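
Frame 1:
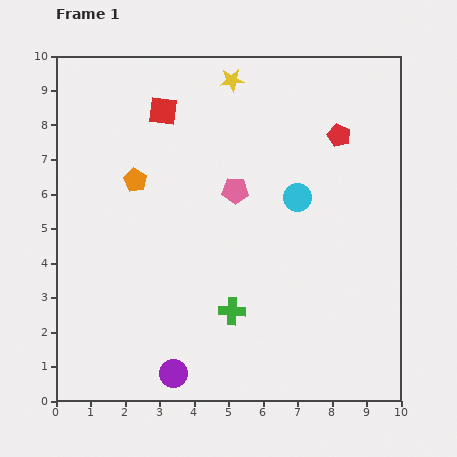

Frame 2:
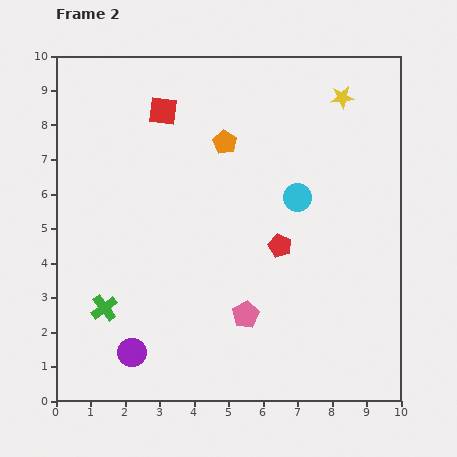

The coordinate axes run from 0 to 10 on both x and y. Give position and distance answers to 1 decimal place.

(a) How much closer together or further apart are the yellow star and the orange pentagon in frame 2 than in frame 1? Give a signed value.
-0.4

Distance in frame 1: 4.0. Distance in frame 2: 3.6.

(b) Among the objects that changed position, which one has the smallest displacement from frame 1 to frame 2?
the purple circle

(moved 1.3)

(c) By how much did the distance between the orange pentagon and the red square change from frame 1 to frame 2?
-0.2

Distance in frame 1: 2.2. Distance in frame 2: 2.0.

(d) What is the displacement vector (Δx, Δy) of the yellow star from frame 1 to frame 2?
(3.2, -0.5)

The yellow star was at (5.1, 9.3) in frame 1 and (8.3, 8.8) in frame 2.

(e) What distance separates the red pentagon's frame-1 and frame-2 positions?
3.6

The red pentagon moved from (8.2, 7.7) to (6.5, 4.5), a distance of √(1.7² + 3.2²) ≈ 3.6.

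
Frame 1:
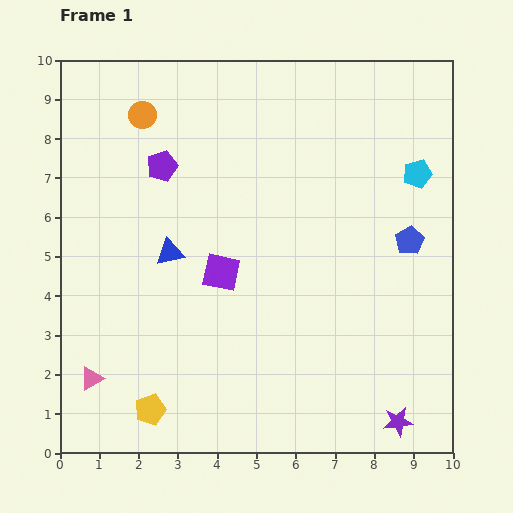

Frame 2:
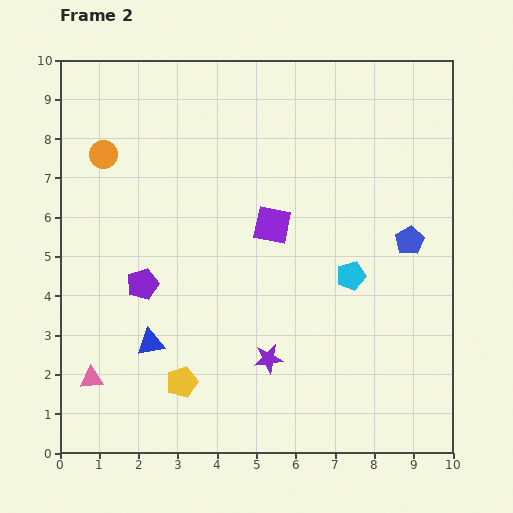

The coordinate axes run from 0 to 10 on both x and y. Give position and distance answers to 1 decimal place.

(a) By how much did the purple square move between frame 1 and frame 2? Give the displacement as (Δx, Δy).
(1.3, 1.2)

The purple square was at (4.1, 4.6) in frame 1 and (5.4, 5.8) in frame 2.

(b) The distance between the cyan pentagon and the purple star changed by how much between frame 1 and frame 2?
-3.3

Distance in frame 1: 6.3. Distance in frame 2: 3.0.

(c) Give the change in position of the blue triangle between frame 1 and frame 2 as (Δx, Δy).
(-0.5, -2.3)

The blue triangle was at (2.8, 5.1) in frame 1 and (2.3, 2.8) in frame 2.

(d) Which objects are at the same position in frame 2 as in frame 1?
the blue pentagon, the pink triangle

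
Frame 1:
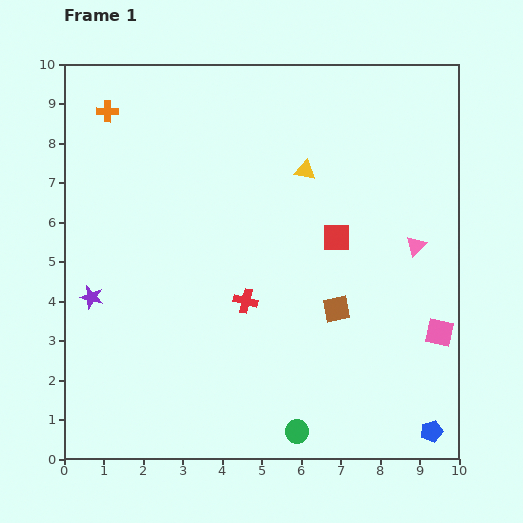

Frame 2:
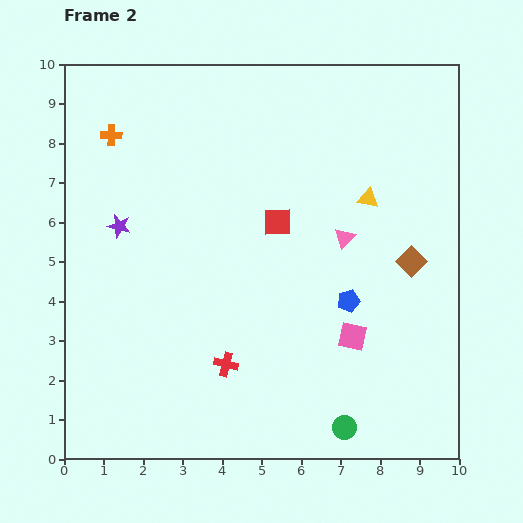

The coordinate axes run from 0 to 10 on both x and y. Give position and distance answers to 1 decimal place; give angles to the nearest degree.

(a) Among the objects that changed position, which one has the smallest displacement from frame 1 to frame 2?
the orange cross

(moved 0.6)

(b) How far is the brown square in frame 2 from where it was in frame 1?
2.2

The brown square moved from (6.9, 3.8) to (8.8, 5.0), a distance of √(1.9² + 1.2²) ≈ 2.2.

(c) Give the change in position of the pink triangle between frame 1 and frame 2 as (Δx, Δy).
(-1.8, 0.2)

The pink triangle was at (8.9, 5.4) in frame 1 and (7.1, 5.6) in frame 2.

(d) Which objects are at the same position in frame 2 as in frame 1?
none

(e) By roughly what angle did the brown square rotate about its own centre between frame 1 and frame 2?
32° counter-clockwise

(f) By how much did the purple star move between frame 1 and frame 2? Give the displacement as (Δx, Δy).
(0.7, 1.8)

The purple star was at (0.7, 4.1) in frame 1 and (1.4, 5.9) in frame 2.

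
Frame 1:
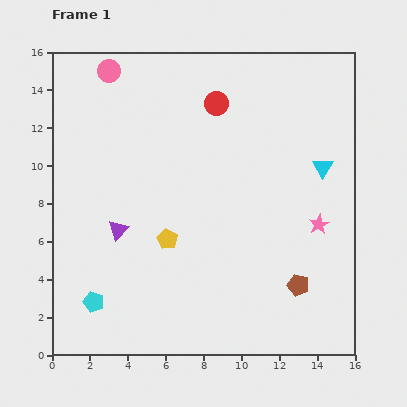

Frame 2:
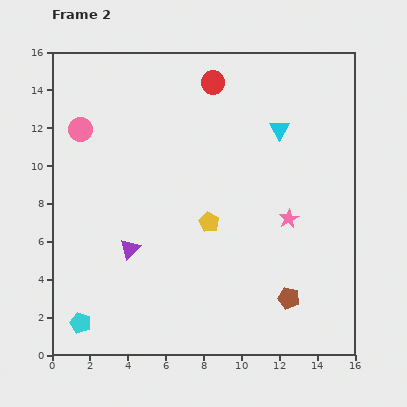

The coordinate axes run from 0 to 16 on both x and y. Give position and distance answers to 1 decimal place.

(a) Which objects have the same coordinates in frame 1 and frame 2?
none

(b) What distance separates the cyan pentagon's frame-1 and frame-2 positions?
1.3

The cyan pentagon moved from (2.2, 2.8) to (1.5, 1.7), a distance of √(0.7² + 1.1²) ≈ 1.3.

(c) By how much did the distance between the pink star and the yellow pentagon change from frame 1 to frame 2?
-3.8

Distance in frame 1: 8.0. Distance in frame 2: 4.2.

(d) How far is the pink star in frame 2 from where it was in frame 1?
1.6

The pink star moved from (14.1, 6.9) to (12.5, 7.2), a distance of √(1.6² + 0.3²) ≈ 1.6.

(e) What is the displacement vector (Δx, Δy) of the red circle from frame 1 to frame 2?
(-0.2, 1.1)

The red circle was at (8.7, 13.3) in frame 1 and (8.5, 14.4) in frame 2.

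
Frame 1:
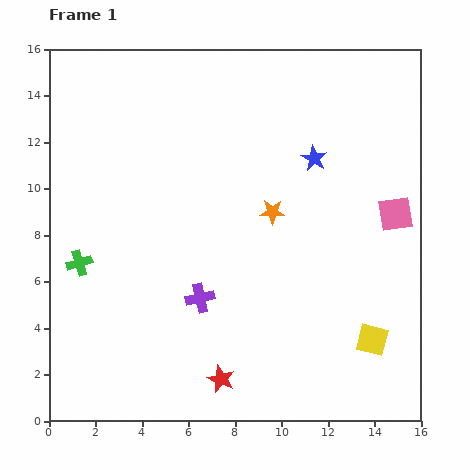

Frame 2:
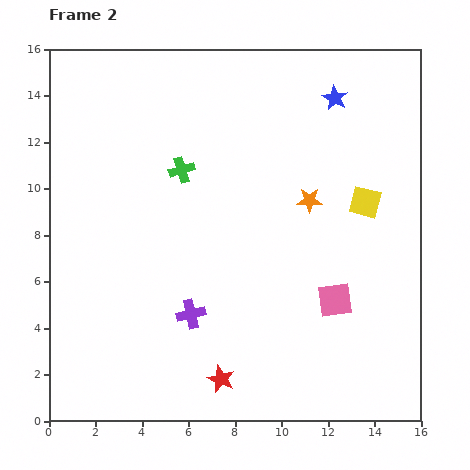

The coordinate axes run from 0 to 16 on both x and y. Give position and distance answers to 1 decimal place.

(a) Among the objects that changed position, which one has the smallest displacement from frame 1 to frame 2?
the purple cross

(moved 0.8)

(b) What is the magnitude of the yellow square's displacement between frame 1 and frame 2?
5.9

The yellow square moved from (13.9, 3.5) to (13.6, 9.4), a distance of √(0.3² + 5.9²) ≈ 5.9.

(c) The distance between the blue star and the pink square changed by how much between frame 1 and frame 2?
+4.5

Distance in frame 1: 4.2. Distance in frame 2: 8.7.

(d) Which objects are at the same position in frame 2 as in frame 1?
the red star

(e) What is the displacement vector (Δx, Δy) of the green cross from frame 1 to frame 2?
(4.4, 4.0)

The green cross was at (1.3, 6.8) in frame 1 and (5.7, 10.8) in frame 2.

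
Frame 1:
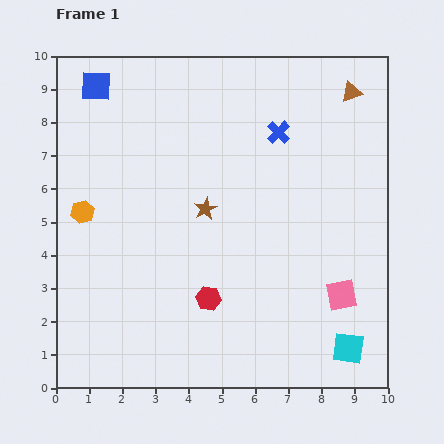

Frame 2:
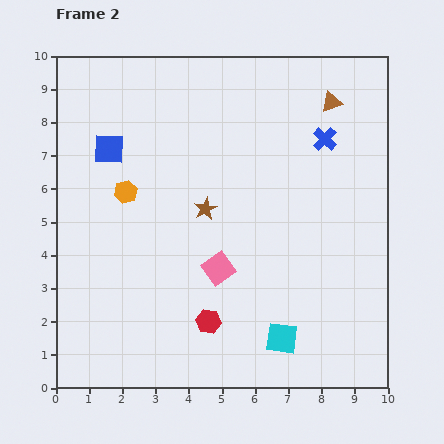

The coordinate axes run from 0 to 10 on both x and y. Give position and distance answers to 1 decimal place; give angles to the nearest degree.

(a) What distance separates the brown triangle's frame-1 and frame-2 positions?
0.7

The brown triangle moved from (8.9, 8.9) to (8.3, 8.6), a distance of √(0.6² + 0.3²) ≈ 0.7.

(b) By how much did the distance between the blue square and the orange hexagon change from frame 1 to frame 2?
-2.4

Distance in frame 1: 3.8. Distance in frame 2: 1.4.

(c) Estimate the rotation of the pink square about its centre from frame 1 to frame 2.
25° counter-clockwise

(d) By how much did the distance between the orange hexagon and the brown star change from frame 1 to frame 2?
-1.2

Distance in frame 1: 3.7. Distance in frame 2: 2.5.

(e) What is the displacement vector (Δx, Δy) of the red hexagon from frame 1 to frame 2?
(0.0, -0.7)

The red hexagon was at (4.6, 2.7) in frame 1 and (4.6, 2.0) in frame 2.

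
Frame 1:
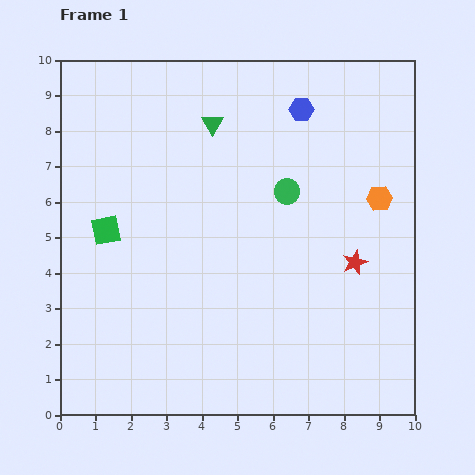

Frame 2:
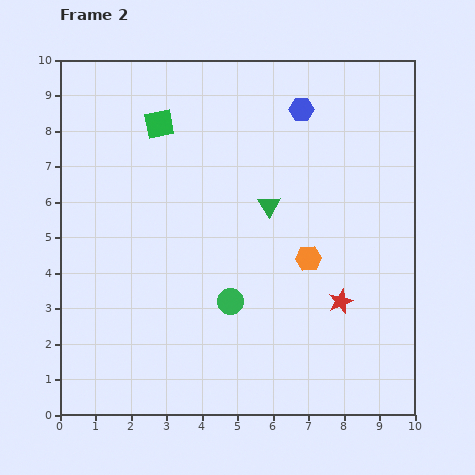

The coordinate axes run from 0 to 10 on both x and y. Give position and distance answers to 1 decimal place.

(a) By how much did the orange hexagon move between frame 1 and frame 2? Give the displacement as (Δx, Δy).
(-2.0, -1.7)

The orange hexagon was at (9.0, 6.1) in frame 1 and (7.0, 4.4) in frame 2.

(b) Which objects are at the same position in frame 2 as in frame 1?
the blue hexagon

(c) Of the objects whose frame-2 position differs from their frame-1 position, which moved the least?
the red star

(moved 1.2)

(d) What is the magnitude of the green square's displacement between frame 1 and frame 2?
3.4

The green square moved from (1.3, 5.2) to (2.8, 8.2), a distance of √(1.5² + 3.0²) ≈ 3.4.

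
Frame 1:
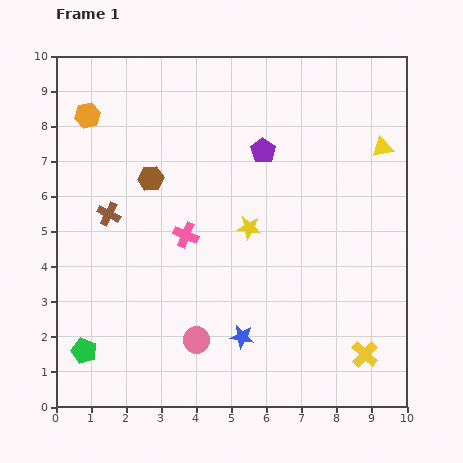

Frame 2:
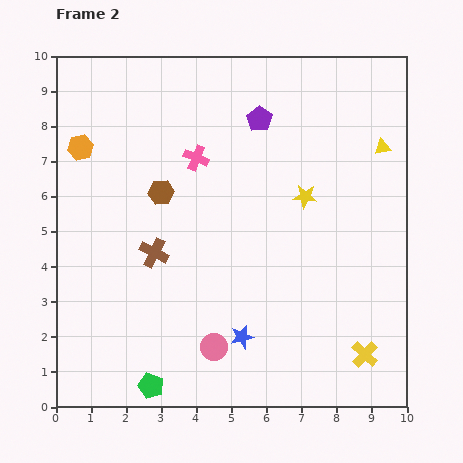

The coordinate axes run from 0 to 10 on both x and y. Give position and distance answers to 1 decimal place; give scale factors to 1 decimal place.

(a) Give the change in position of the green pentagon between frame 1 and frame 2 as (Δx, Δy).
(1.9, -1.0)

The green pentagon was at (0.8, 1.6) in frame 1 and (2.7, 0.6) in frame 2.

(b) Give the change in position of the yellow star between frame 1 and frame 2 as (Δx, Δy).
(1.6, 0.9)

The yellow star was at (5.5, 5.1) in frame 1 and (7.1, 6.0) in frame 2.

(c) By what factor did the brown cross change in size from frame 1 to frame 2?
1.3×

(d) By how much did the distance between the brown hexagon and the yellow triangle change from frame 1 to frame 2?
-0.3

Distance in frame 1: 6.7. Distance in frame 2: 6.4.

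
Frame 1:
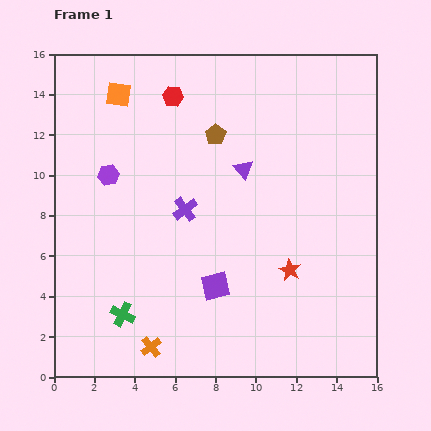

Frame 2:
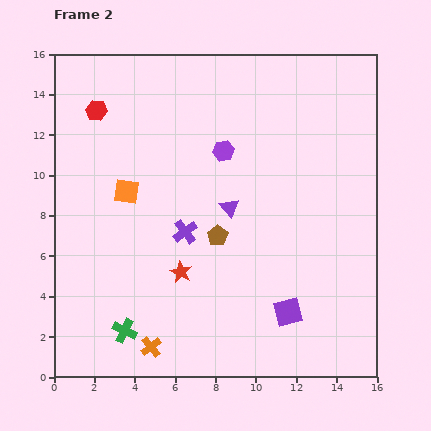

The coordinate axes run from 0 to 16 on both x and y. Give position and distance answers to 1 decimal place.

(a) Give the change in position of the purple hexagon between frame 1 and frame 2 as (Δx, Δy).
(5.7, 1.2)

The purple hexagon was at (2.7, 10.0) in frame 1 and (8.4, 11.2) in frame 2.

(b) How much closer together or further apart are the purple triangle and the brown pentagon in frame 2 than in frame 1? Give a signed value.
-0.7

Distance in frame 1: 2.2. Distance in frame 2: 1.5.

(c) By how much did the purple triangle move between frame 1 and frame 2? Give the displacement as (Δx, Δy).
(-0.7, -1.9)

The purple triangle was at (9.4, 10.3) in frame 1 and (8.7, 8.4) in frame 2.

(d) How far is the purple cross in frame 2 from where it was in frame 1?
1.1

The purple cross moved from (6.5, 8.3) to (6.5, 7.2), a distance of √(0.0² + 1.1²) ≈ 1.1.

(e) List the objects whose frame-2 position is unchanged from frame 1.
the orange cross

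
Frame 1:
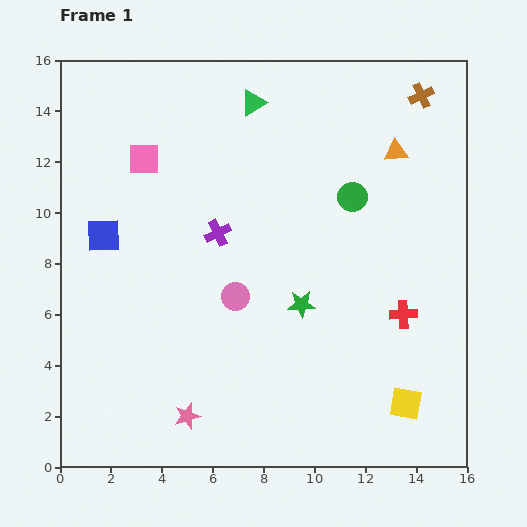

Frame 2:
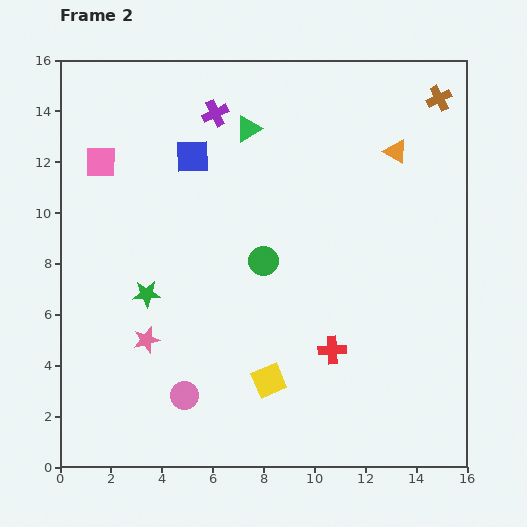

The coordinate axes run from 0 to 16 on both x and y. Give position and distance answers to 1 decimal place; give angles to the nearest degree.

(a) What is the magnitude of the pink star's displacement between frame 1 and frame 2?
3.4

The pink star moved from (5.0, 2.0) to (3.4, 5.0), a distance of √(1.6² + 3.0²) ≈ 3.4.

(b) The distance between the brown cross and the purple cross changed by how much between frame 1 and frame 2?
-0.9

Distance in frame 1: 9.7. Distance in frame 2: 8.8.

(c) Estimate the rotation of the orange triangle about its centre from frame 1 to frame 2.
36° clockwise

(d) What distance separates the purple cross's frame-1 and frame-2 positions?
4.7

The purple cross moved from (6.2, 9.2) to (6.1, 13.9), a distance of √(0.1² + 4.7²) ≈ 4.7.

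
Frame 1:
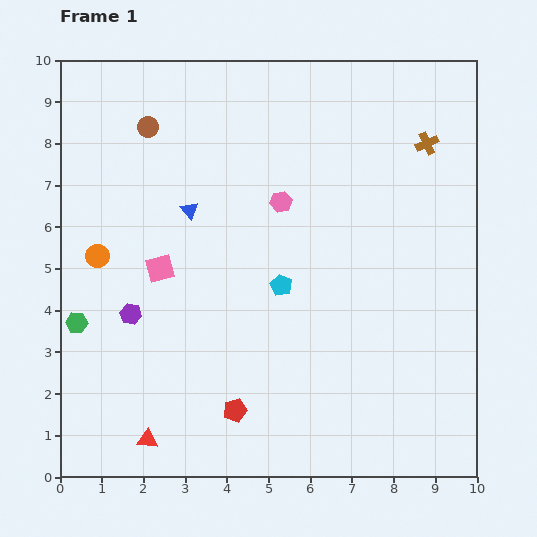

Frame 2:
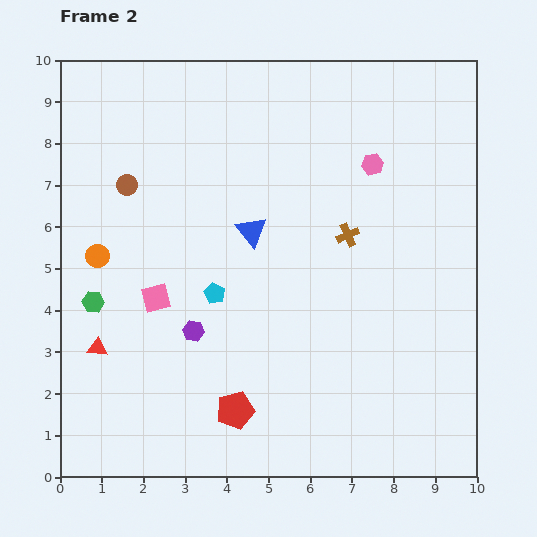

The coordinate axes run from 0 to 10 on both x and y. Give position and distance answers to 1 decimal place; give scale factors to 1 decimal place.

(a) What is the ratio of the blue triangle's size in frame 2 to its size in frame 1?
1.7×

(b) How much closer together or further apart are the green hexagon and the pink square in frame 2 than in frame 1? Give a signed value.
-0.9

Distance in frame 1: 2.4. Distance in frame 2: 1.5.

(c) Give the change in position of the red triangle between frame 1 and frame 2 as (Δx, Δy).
(-1.2, 2.2)

The red triangle was at (2.1, 0.9) in frame 1 and (0.9, 3.1) in frame 2.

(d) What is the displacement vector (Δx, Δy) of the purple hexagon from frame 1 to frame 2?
(1.5, -0.4)

The purple hexagon was at (1.7, 3.9) in frame 1 and (3.2, 3.5) in frame 2.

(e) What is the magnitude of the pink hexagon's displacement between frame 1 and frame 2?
2.4

The pink hexagon moved from (5.3, 6.6) to (7.5, 7.5), a distance of √(2.2² + 0.9²) ≈ 2.4.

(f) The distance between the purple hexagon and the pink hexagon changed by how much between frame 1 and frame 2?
+1.4

Distance in frame 1: 4.5. Distance in frame 2: 5.9.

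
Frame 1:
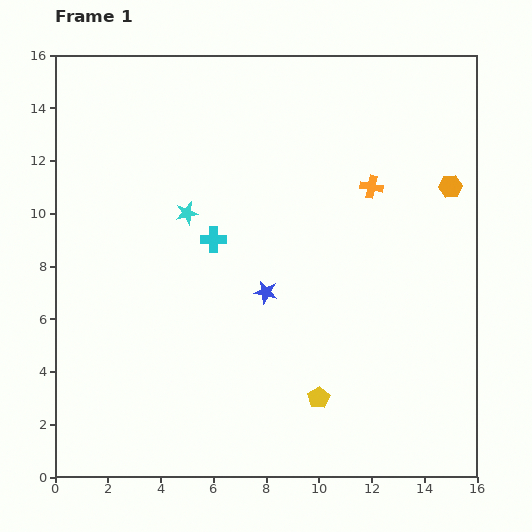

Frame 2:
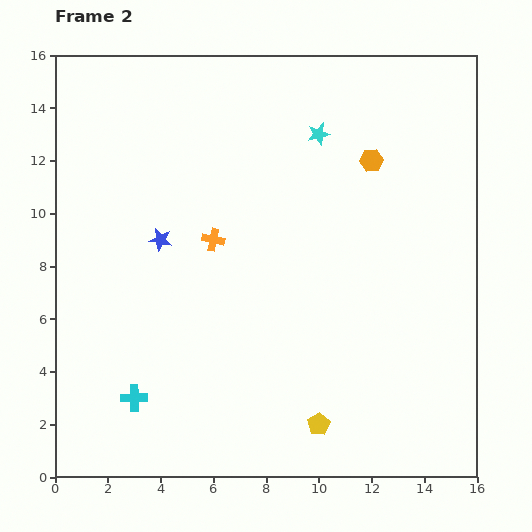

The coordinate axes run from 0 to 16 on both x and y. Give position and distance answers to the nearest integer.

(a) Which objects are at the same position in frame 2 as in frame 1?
none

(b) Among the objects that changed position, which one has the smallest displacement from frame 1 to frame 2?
the yellow pentagon

(moved 1)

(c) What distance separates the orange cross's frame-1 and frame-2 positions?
6

The orange cross moved from (12, 11) to (6, 9), a distance of √(6² + 2²) ≈ 6.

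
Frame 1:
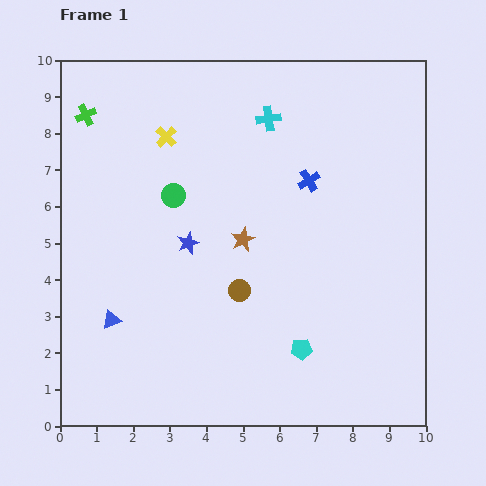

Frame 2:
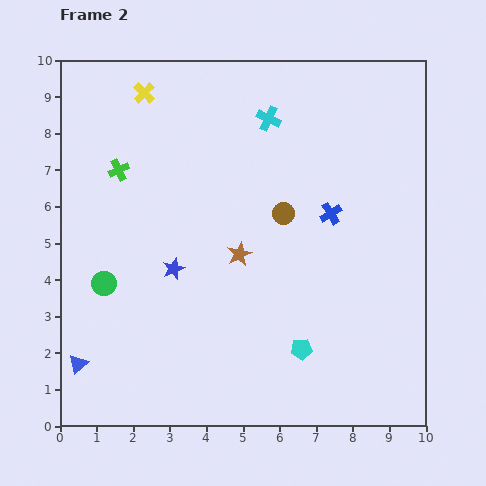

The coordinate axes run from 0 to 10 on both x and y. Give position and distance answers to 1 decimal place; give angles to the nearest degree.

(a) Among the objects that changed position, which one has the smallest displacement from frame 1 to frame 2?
the brown star

(moved 0.4)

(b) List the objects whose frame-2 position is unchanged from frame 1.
the cyan pentagon, the cyan cross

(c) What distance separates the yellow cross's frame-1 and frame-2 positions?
1.3

The yellow cross moved from (2.9, 7.9) to (2.3, 9.1), a distance of √(0.6² + 1.2²) ≈ 1.3.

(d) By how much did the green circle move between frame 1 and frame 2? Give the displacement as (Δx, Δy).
(-1.9, -2.4)

The green circle was at (3.1, 6.3) in frame 1 and (1.2, 3.9) in frame 2.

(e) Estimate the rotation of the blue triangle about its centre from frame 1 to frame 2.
19° counter-clockwise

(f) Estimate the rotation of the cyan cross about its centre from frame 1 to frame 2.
34° clockwise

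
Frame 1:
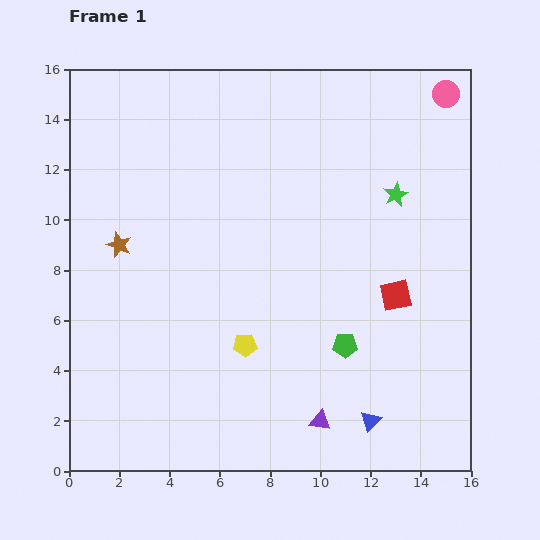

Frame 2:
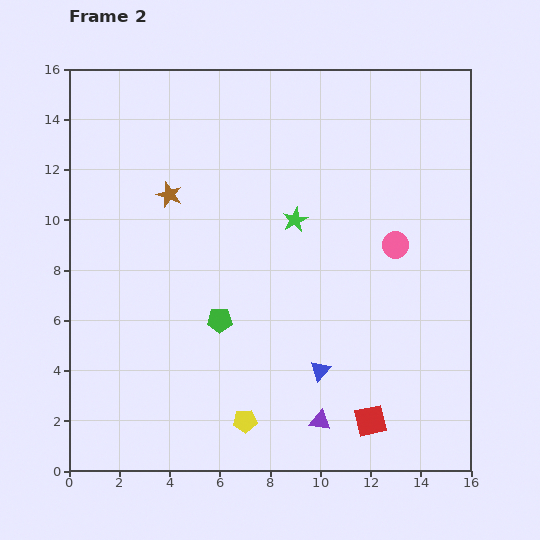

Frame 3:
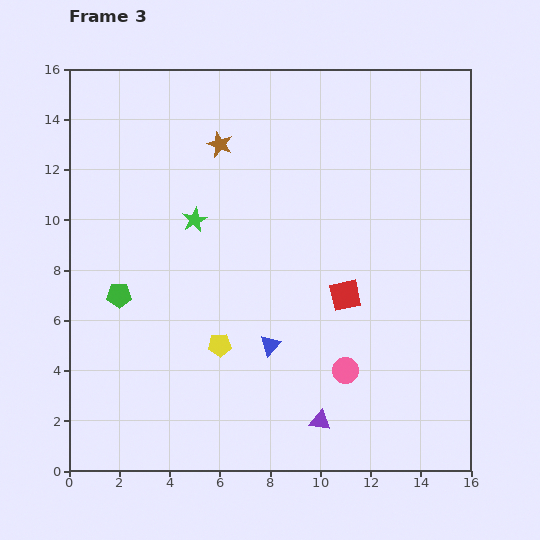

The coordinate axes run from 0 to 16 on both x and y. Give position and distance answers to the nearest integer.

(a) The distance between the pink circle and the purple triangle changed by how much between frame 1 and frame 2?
-6

Distance in frame 1: 14. Distance in frame 2: 8.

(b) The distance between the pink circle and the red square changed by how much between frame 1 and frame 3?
-5

Distance in frame 1: 8. Distance in frame 3: 3.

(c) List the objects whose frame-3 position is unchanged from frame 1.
the purple triangle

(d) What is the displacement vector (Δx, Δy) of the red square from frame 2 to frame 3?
(-1, 5)

The red square was at (12, 2) in frame 2 and (11, 7) in frame 3.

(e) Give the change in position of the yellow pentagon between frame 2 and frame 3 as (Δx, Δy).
(-1, 3)

The yellow pentagon was at (7, 2) in frame 2 and (6, 5) in frame 3.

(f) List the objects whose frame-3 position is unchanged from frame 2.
the purple triangle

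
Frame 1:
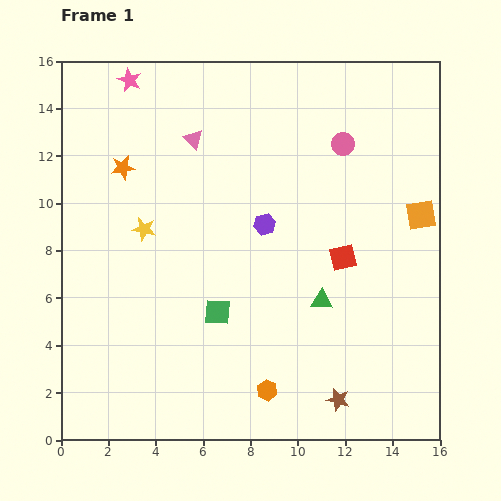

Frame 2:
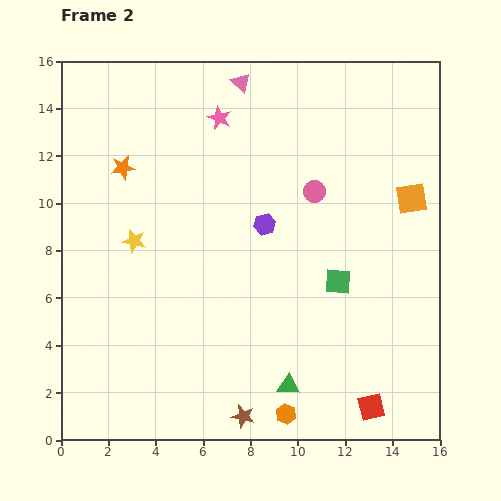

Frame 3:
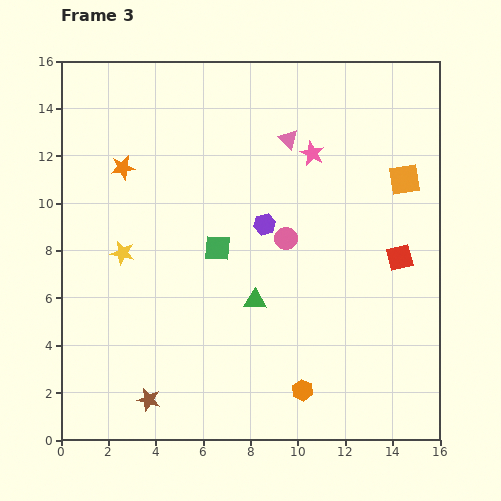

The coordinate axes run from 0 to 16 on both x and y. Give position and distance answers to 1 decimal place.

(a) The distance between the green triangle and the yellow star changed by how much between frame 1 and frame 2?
+0.8

Distance in frame 1: 8.1. Distance in frame 2: 8.9.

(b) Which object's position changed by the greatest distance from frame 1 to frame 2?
the red square

(moved 6.4; next 5.3)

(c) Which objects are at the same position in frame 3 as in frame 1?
the orange star, the purple hexagon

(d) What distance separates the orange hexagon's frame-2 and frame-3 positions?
1.2

The orange hexagon moved from (9.5, 1.1) to (10.2, 2.1), a distance of √(0.7² + 1.0²) ≈ 1.2.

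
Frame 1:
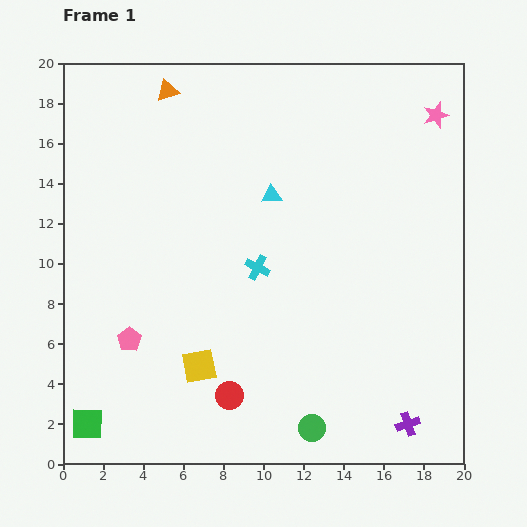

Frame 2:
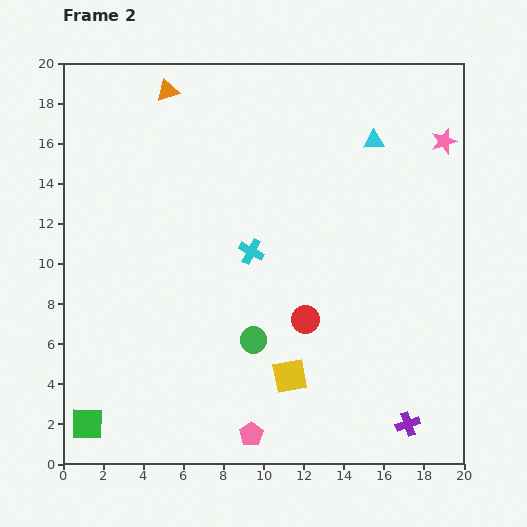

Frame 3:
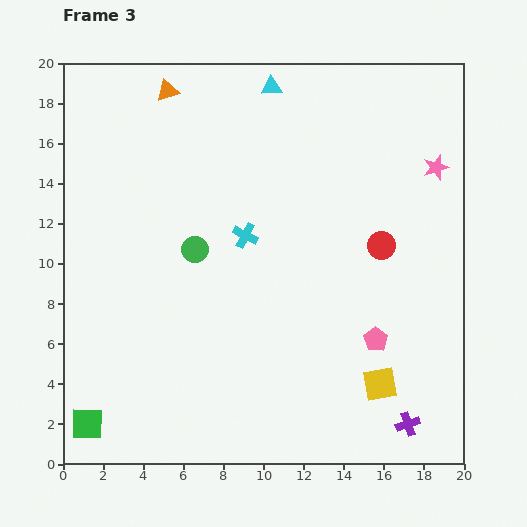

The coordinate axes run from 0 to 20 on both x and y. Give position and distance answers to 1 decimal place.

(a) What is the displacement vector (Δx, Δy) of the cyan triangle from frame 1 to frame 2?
(5.1, 2.7)

The cyan triangle was at (10.4, 13.4) in frame 1 and (15.5, 16.1) in frame 2.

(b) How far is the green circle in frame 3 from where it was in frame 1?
10.6

The green circle moved from (12.4, 1.8) to (6.6, 10.7), a distance of √(5.8² + 8.9²) ≈ 10.6.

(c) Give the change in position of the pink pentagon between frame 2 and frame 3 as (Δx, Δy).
(6.2, 4.7)

The pink pentagon was at (9.4, 1.5) in frame 2 and (15.6, 6.2) in frame 3.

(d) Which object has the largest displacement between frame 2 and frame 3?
the pink pentagon

(moved 7.8; next 5.8)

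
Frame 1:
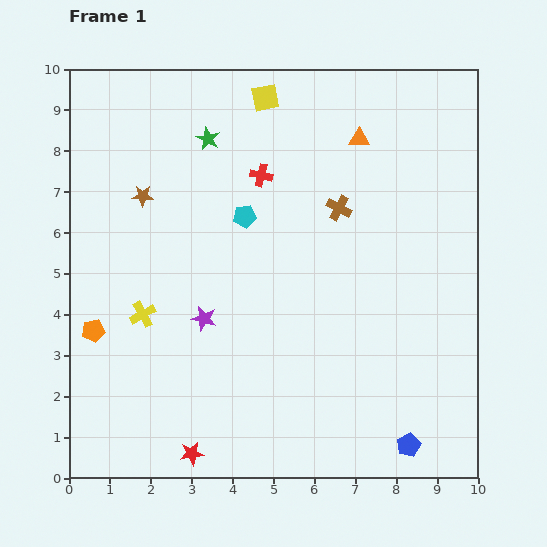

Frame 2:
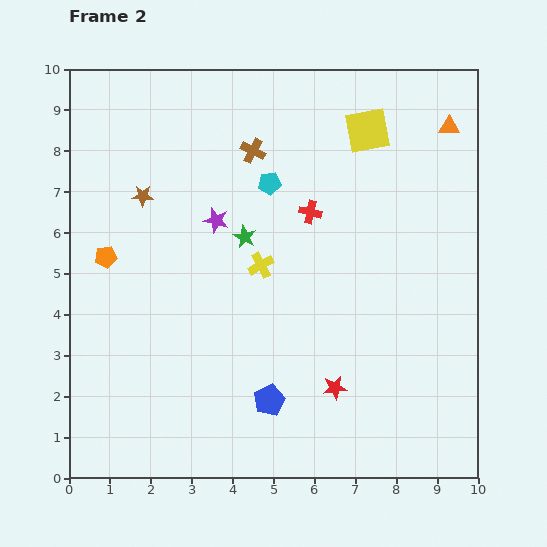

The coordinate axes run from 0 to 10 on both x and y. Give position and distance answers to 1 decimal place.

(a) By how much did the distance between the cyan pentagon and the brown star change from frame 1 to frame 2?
+0.6

Distance in frame 1: 2.5. Distance in frame 2: 3.1.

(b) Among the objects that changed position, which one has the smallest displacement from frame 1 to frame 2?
the cyan pentagon

(moved 1.0)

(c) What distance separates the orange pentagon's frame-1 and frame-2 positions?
1.8

The orange pentagon moved from (0.6, 3.6) to (0.9, 5.4), a distance of √(0.3² + 1.8²) ≈ 1.8.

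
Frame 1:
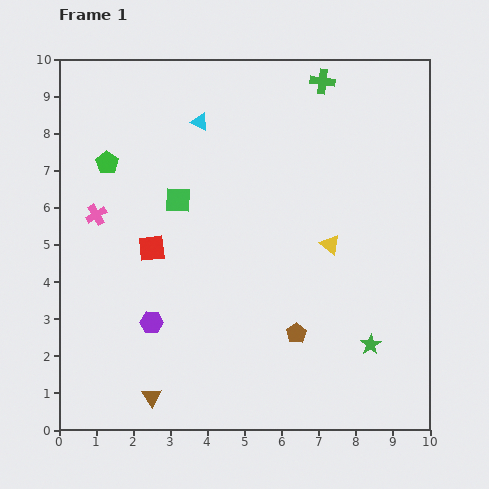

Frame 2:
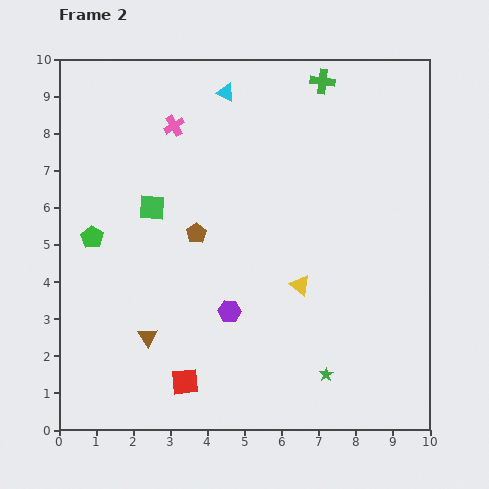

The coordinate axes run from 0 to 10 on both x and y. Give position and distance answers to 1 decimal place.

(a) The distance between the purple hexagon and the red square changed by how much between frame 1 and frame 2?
+0.2

Distance in frame 1: 2.0. Distance in frame 2: 2.2.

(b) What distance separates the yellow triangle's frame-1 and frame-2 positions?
1.4

The yellow triangle moved from (7.3, 5.0) to (6.5, 3.9), a distance of √(0.8² + 1.1²) ≈ 1.4.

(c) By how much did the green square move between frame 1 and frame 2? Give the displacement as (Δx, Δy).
(-0.7, -0.2)

The green square was at (3.2, 6.2) in frame 1 and (2.5, 6.0) in frame 2.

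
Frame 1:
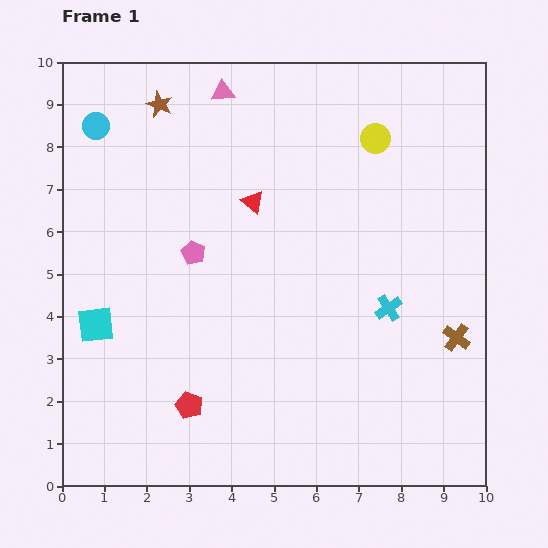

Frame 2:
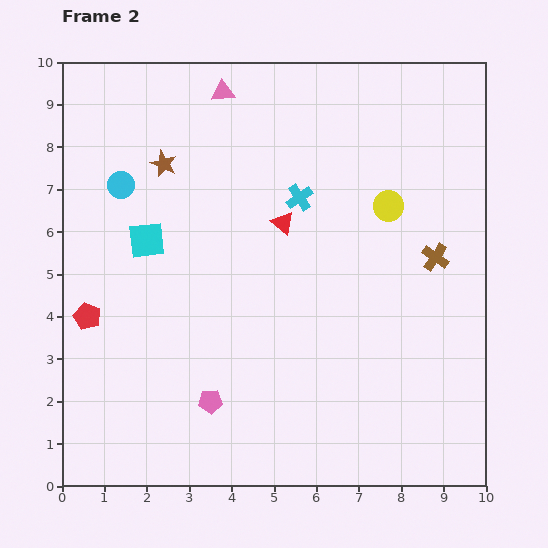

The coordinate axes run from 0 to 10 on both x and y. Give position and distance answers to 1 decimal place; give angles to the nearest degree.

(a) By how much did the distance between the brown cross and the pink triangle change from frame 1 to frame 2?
-1.7

Distance in frame 1: 8.0. Distance in frame 2: 6.3.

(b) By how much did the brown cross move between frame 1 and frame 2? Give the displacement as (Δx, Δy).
(-0.5, 1.9)

The brown cross was at (9.3, 3.5) in frame 1 and (8.8, 5.4) in frame 2.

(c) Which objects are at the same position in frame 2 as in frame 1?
the pink triangle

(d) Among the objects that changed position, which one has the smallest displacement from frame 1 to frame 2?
the red triangle

(moved 0.9)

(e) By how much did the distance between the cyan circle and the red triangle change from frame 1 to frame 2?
-0.2

Distance in frame 1: 4.1. Distance in frame 2: 3.9.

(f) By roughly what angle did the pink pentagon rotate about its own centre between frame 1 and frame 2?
29° counter-clockwise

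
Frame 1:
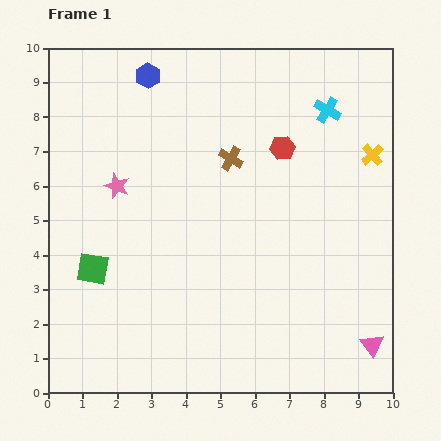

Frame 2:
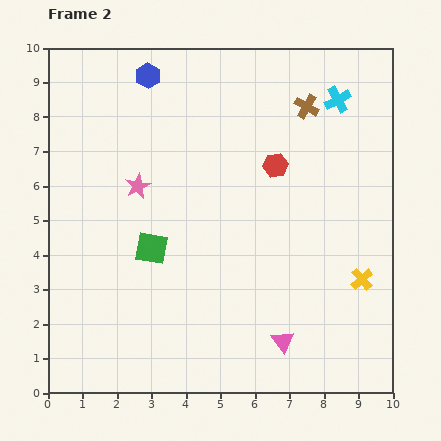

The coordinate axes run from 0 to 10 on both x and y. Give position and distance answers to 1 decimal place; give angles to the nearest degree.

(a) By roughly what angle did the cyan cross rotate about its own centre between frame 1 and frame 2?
30° clockwise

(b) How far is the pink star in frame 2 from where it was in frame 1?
0.6

The pink star moved from (2.0, 6.0) to (2.6, 6.0), a distance of √(0.6² + 0.0²) ≈ 0.6.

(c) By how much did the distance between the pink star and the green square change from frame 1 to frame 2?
-0.7

Distance in frame 1: 2.5. Distance in frame 2: 1.8.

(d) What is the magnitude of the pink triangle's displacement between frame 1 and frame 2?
2.6

The pink triangle moved from (9.4, 1.4) to (6.8, 1.5), a distance of √(2.6² + 0.1²) ≈ 2.6.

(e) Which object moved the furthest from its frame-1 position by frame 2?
the yellow cross

(moved 3.6; next 2.7)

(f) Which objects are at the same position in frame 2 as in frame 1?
the blue hexagon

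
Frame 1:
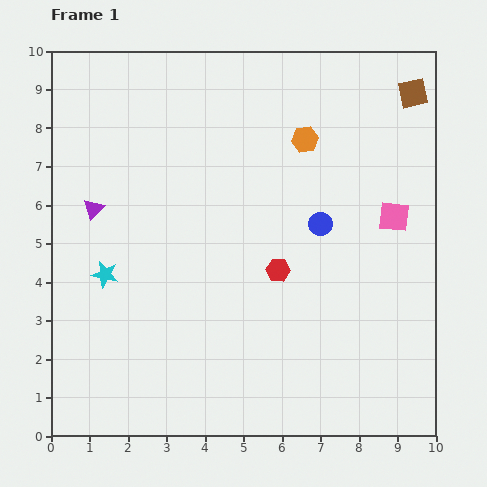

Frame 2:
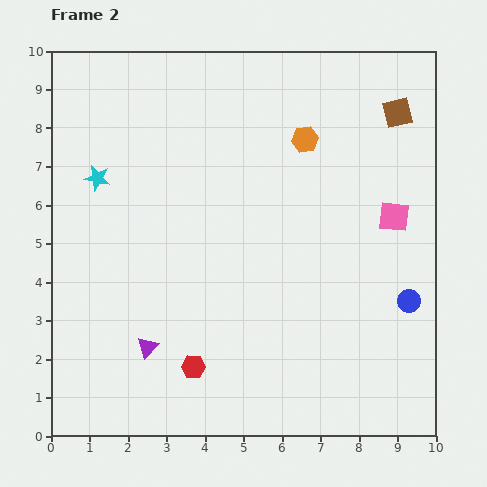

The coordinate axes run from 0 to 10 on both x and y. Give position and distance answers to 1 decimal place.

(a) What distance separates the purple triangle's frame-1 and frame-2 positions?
3.9

The purple triangle moved from (1.1, 5.9) to (2.5, 2.3), a distance of √(1.4² + 3.6²) ≈ 3.9.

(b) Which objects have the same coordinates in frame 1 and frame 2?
the pink square, the orange hexagon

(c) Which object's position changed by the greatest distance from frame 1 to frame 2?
the purple triangle

(moved 3.9; next 3.3)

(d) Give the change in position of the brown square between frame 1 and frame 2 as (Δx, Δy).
(-0.4, -0.5)

The brown square was at (9.4, 8.9) in frame 1 and (9.0, 8.4) in frame 2.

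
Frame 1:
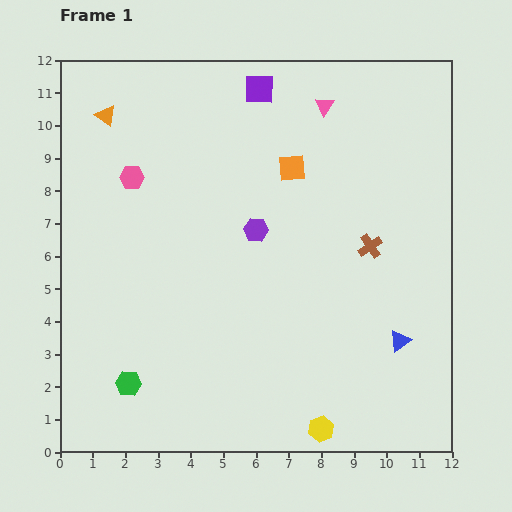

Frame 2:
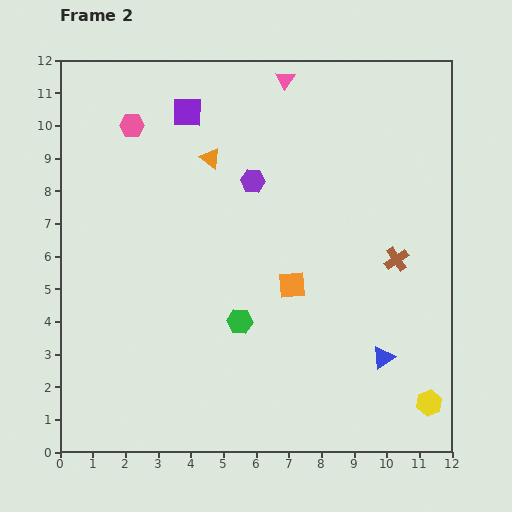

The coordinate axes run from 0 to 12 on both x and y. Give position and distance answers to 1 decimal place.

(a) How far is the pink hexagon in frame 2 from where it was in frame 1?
1.6

The pink hexagon moved from (2.2, 8.4) to (2.2, 10.0), a distance of √(0.0² + 1.6²) ≈ 1.6.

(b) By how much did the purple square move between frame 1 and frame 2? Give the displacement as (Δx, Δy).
(-2.2, -0.7)

The purple square was at (6.1, 11.1) in frame 1 and (3.9, 10.4) in frame 2.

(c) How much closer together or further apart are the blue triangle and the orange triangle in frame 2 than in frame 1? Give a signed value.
-3.2

Distance in frame 1: 11.3. Distance in frame 2: 8.1.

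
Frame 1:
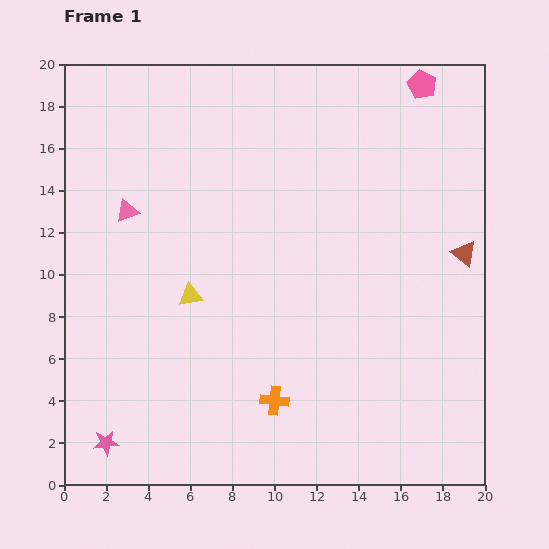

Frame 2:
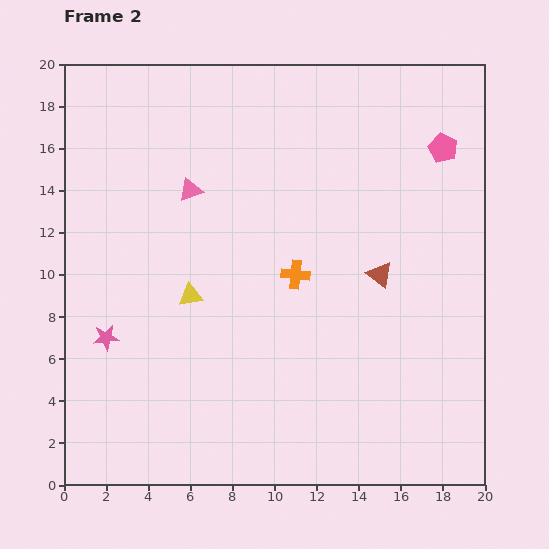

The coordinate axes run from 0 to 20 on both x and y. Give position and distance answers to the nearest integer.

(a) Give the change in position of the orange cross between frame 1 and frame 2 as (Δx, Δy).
(1, 6)

The orange cross was at (10, 4) in frame 1 and (11, 10) in frame 2.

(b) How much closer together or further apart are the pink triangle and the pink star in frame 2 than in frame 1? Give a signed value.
-3

Distance in frame 1: 11. Distance in frame 2: 8.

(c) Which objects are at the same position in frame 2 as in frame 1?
the yellow triangle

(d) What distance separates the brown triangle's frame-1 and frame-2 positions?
4

The brown triangle moved from (19, 11) to (15, 10), a distance of √(4² + 1²) ≈ 4.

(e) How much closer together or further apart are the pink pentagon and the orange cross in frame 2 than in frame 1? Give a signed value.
-8

Distance in frame 1: 17. Distance in frame 2: 9.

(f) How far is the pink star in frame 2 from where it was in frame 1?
5

The pink star moved from (2, 2) to (2, 7), a distance of √(0² + 5²) ≈ 5.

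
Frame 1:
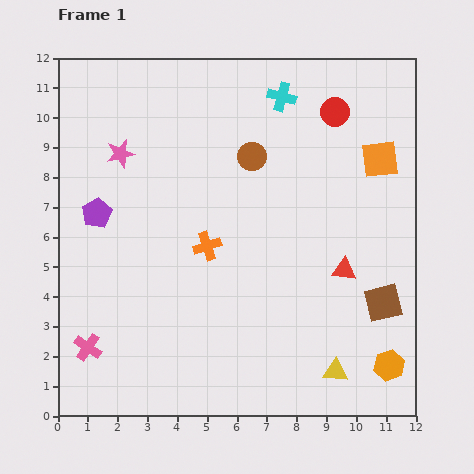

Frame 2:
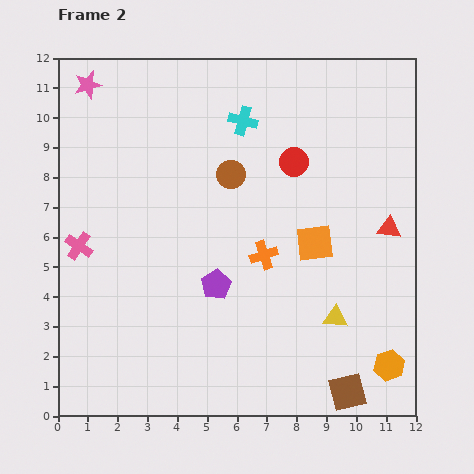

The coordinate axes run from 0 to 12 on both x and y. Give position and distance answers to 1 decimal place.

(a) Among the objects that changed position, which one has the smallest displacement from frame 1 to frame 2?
the brown circle

(moved 0.9)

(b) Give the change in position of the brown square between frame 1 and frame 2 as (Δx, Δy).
(-1.2, -3.0)

The brown square was at (10.9, 3.8) in frame 1 and (9.7, 0.8) in frame 2.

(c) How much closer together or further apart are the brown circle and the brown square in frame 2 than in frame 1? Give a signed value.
+1.7

Distance in frame 1: 6.6. Distance in frame 2: 8.3.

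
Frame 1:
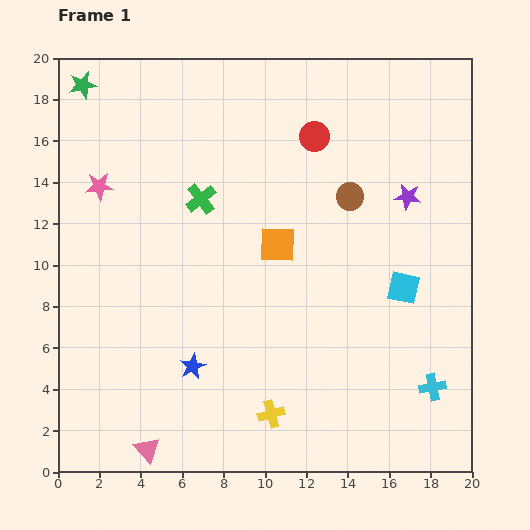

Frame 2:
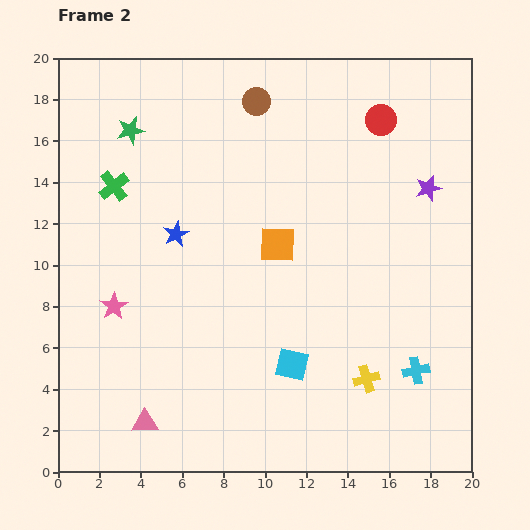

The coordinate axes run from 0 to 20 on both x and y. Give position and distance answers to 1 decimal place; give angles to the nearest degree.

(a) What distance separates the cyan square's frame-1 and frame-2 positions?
6.5

The cyan square moved from (16.7, 8.9) to (11.3, 5.2), a distance of √(5.4² + 3.7²) ≈ 6.5.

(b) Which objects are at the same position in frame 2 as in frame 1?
the orange square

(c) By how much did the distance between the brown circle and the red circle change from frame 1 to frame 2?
+2.7

Distance in frame 1: 3.4. Distance in frame 2: 6.1.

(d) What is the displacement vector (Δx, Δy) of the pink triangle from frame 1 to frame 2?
(-0.1, 1.3)

The pink triangle was at (4.3, 1.1) in frame 1 and (4.2, 2.4) in frame 2.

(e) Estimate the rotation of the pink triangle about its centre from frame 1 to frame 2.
49° counter-clockwise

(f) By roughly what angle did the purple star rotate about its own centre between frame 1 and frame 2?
24° counter-clockwise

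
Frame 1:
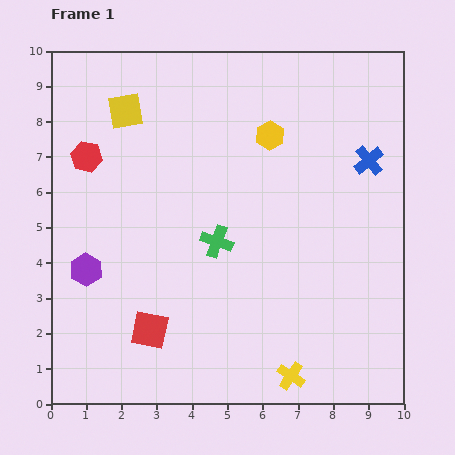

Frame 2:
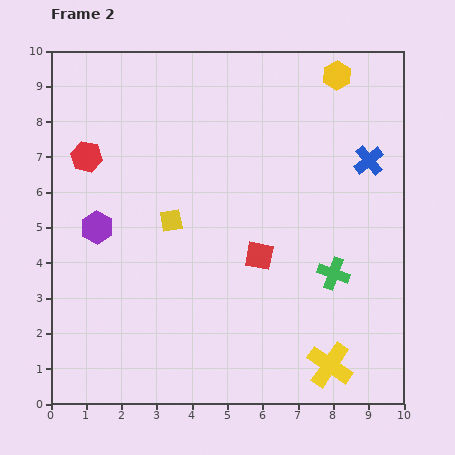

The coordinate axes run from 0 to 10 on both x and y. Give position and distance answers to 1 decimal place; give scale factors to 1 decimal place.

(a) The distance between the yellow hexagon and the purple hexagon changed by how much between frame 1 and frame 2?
+1.6

Distance in frame 1: 6.4. Distance in frame 2: 8.0.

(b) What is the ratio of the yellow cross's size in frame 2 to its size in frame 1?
1.6×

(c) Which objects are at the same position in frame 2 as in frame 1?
the red hexagon, the blue cross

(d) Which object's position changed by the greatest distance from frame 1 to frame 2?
the red square

(moved 3.7; next 3.4)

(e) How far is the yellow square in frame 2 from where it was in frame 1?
3.4

The yellow square moved from (2.1, 8.3) to (3.4, 5.2), a distance of √(1.3² + 3.1²) ≈ 3.4.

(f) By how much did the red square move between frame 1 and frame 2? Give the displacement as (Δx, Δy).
(3.1, 2.1)

The red square was at (2.8, 2.1) in frame 1 and (5.9, 4.2) in frame 2.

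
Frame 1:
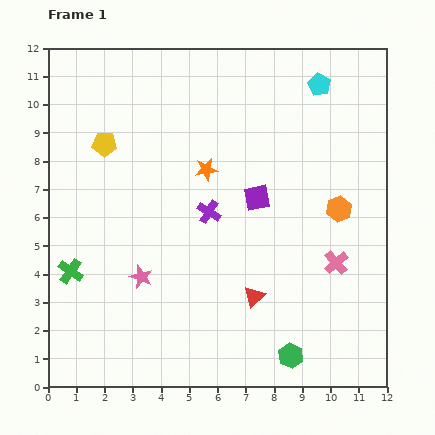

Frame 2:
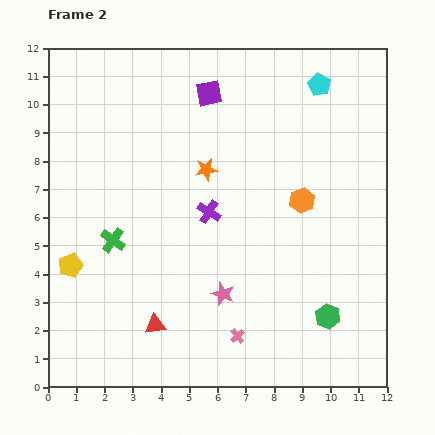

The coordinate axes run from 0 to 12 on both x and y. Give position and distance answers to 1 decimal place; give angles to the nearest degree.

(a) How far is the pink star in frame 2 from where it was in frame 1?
3.0

The pink star moved from (3.3, 3.9) to (6.2, 3.3), a distance of √(2.9² + 0.6²) ≈ 3.0.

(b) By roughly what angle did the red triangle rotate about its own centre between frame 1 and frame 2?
36° clockwise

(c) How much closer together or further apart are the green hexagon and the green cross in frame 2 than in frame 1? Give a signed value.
-0.3

Distance in frame 1: 8.4. Distance in frame 2: 8.1.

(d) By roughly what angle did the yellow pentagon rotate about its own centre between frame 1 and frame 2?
21° counter-clockwise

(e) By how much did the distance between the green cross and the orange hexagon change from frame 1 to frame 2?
-3.0

Distance in frame 1: 9.8. Distance in frame 2: 6.8.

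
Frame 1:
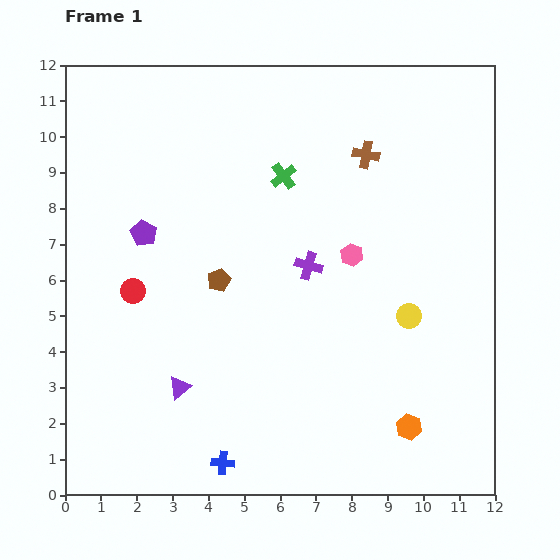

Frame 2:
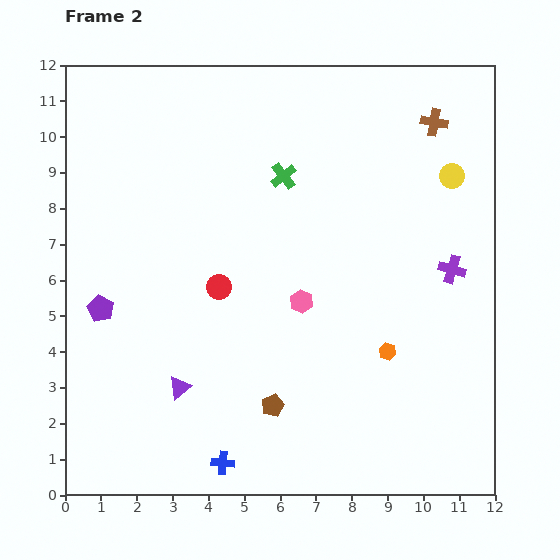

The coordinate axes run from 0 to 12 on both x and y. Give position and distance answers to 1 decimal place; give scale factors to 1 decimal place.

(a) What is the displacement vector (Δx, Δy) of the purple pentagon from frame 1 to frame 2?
(-1.2, -2.1)

The purple pentagon was at (2.2, 7.3) in frame 1 and (1.0, 5.2) in frame 2.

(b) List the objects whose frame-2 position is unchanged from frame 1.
the purple triangle, the blue cross, the green cross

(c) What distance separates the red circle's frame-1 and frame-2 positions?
2.4

The red circle moved from (1.9, 5.7) to (4.3, 5.8), a distance of √(2.4² + 0.1²) ≈ 2.4.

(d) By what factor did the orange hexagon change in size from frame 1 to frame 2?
0.7×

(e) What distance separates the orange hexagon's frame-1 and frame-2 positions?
2.2

The orange hexagon moved from (9.6, 1.9) to (9.0, 4.0), a distance of √(0.6² + 2.1²) ≈ 2.2.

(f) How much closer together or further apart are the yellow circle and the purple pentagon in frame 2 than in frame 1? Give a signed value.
+2.8

Distance in frame 1: 7.7. Distance in frame 2: 10.5.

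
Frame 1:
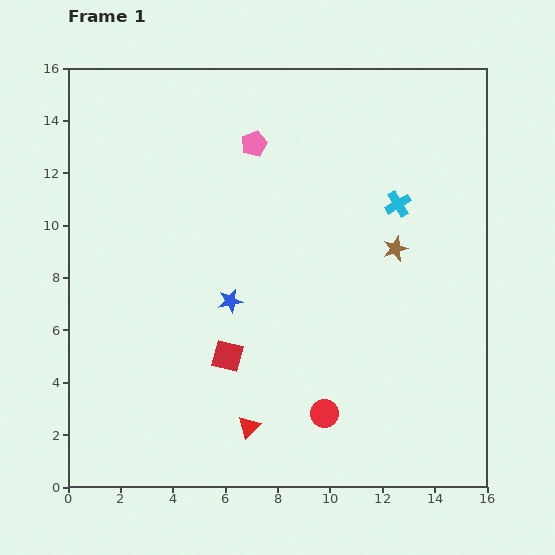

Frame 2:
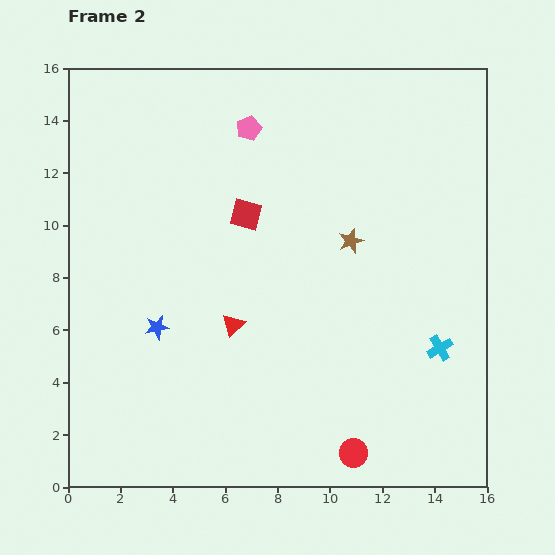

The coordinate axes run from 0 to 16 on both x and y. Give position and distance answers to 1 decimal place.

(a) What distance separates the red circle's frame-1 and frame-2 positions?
1.9

The red circle moved from (9.8, 2.8) to (10.9, 1.3), a distance of √(1.1² + 1.5²) ≈ 1.9.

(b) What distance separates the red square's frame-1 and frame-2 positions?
5.4

The red square moved from (6.1, 5.0) to (6.8, 10.4), a distance of √(0.7² + 5.4²) ≈ 5.4.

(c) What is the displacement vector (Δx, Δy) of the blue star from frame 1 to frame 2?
(-2.8, -1.0)

The blue star was at (6.2, 7.1) in frame 1 and (3.4, 6.1) in frame 2.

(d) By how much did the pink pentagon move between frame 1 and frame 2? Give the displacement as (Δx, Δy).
(-0.2, 0.6)

The pink pentagon was at (7.1, 13.1) in frame 1 and (6.9, 13.7) in frame 2.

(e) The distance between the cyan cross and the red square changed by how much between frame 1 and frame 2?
+0.3

Distance in frame 1: 8.7. Distance in frame 2: 9.0.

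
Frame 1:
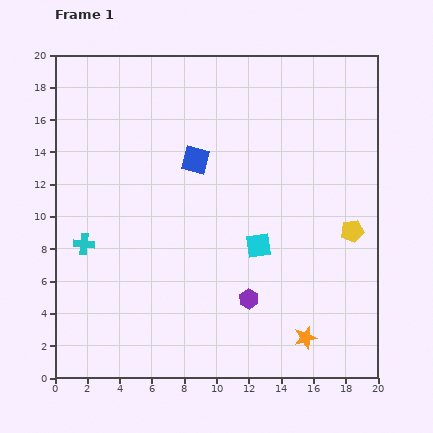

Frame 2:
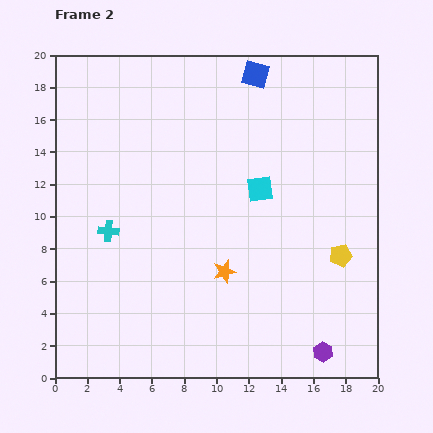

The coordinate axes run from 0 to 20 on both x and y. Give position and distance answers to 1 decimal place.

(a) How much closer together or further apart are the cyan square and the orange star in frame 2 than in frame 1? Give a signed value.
-0.8

Distance in frame 1: 6.4. Distance in frame 2: 5.6.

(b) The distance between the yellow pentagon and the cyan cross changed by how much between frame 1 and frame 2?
-2.1

Distance in frame 1: 16.6. Distance in frame 2: 14.5.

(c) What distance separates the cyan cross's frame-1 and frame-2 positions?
1.7

The cyan cross moved from (1.8, 8.3) to (3.3, 9.1), a distance of √(1.5² + 0.8²) ≈ 1.7.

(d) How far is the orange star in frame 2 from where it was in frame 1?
6.5

The orange star moved from (15.5, 2.5) to (10.5, 6.6), a distance of √(5.0² + 4.1²) ≈ 6.5.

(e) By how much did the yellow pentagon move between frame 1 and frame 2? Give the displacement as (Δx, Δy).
(-0.7, -1.5)

The yellow pentagon was at (18.4, 9.1) in frame 1 and (17.7, 7.6) in frame 2.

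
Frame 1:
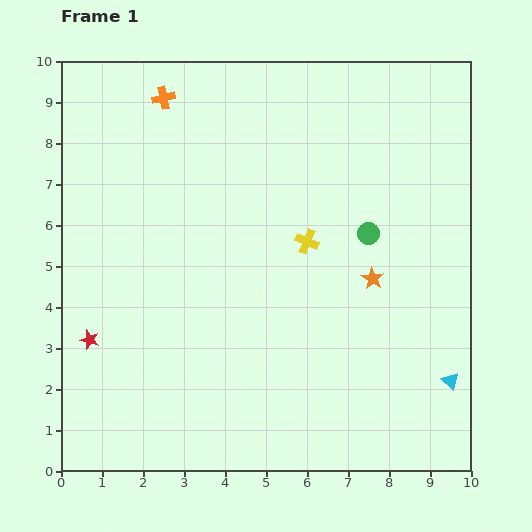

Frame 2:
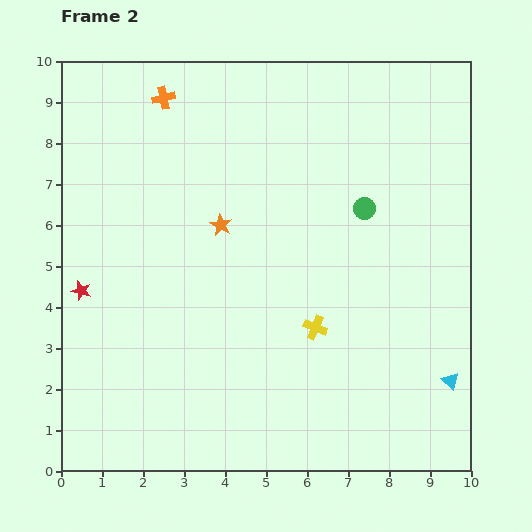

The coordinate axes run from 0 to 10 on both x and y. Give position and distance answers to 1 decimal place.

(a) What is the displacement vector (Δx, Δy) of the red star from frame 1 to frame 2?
(-0.2, 1.2)

The red star was at (0.7, 3.2) in frame 1 and (0.5, 4.4) in frame 2.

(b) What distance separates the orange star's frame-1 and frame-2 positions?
3.9

The orange star moved from (7.6, 4.7) to (3.9, 6.0), a distance of √(3.7² + 1.3²) ≈ 3.9.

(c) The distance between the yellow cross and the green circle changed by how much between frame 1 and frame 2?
+1.6

Distance in frame 1: 1.5. Distance in frame 2: 3.1.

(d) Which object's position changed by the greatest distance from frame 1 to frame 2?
the orange star

(moved 3.9; next 2.1)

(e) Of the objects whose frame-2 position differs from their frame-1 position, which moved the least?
the green circle

(moved 0.6)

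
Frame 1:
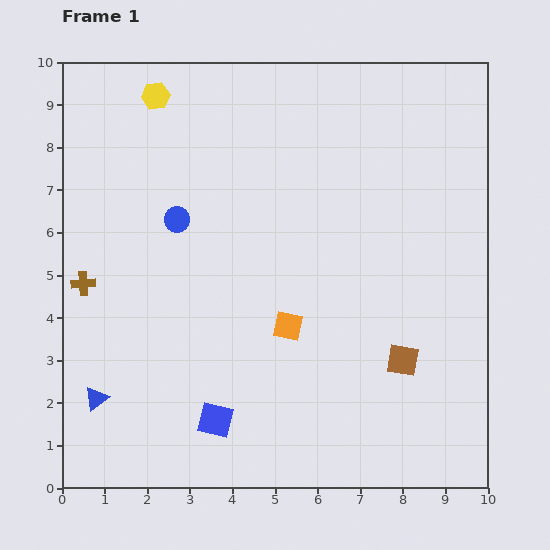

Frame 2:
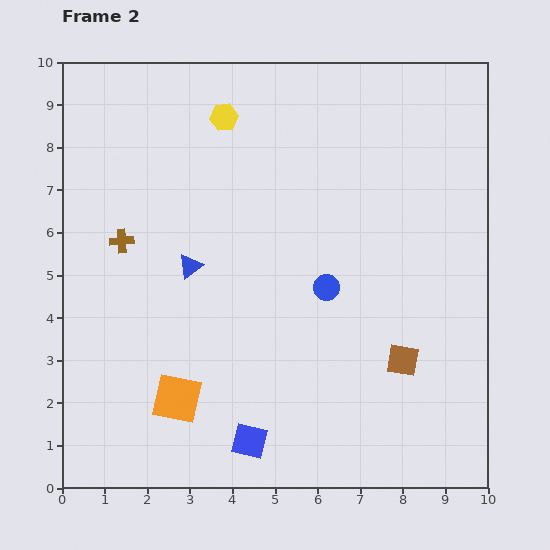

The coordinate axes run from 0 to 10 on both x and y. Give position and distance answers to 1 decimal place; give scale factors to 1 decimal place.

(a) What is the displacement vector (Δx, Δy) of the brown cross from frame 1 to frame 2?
(0.9, 1.0)

The brown cross was at (0.5, 4.8) in frame 1 and (1.4, 5.8) in frame 2.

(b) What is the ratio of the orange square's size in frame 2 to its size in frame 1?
1.6×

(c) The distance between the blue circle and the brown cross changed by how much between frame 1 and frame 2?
+2.2

Distance in frame 1: 2.7. Distance in frame 2: 4.9.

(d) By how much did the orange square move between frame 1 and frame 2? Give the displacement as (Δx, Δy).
(-2.6, -1.7)

The orange square was at (5.3, 3.8) in frame 1 and (2.7, 2.1) in frame 2.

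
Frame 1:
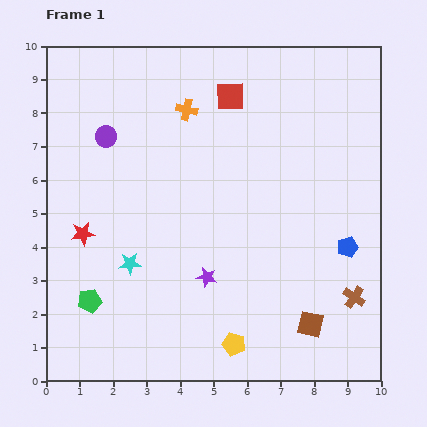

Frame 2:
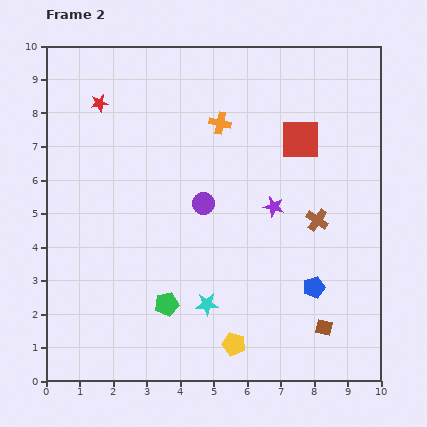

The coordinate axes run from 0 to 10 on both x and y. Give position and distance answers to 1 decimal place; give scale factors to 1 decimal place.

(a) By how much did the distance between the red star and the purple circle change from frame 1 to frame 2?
+1.3

Distance in frame 1: 3.0. Distance in frame 2: 4.3.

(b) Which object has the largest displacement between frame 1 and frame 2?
the red star

(moved 3.9; next 3.5)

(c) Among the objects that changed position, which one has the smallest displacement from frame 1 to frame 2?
the brown square

(moved 0.4)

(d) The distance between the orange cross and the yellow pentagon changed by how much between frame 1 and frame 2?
-0.5

Distance in frame 1: 7.1. Distance in frame 2: 6.6.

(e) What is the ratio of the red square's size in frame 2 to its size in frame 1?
1.4×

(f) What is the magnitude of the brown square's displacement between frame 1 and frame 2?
0.4

The brown square moved from (7.9, 1.7) to (8.3, 1.6), a distance of √(0.4² + 0.1²) ≈ 0.4.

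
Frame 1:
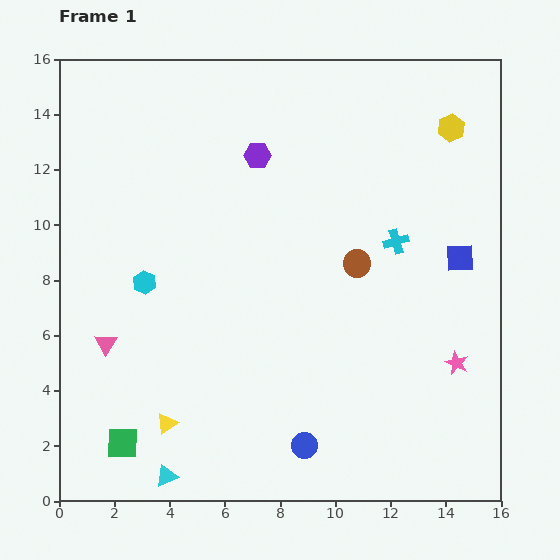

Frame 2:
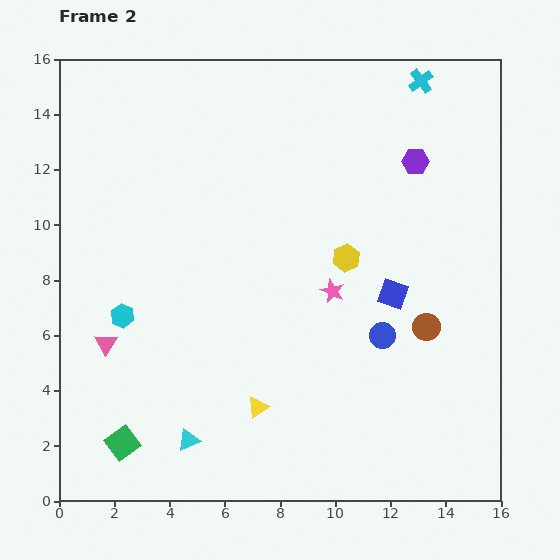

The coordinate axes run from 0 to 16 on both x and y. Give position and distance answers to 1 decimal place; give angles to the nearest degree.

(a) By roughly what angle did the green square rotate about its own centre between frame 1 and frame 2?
38° counter-clockwise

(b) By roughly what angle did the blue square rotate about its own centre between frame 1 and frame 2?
22° clockwise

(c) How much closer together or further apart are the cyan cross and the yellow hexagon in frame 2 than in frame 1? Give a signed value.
+2.3

Distance in frame 1: 4.6. Distance in frame 2: 6.9.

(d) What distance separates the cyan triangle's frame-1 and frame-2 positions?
1.5

The cyan triangle moved from (3.9, 0.9) to (4.7, 2.2), a distance of √(0.8² + 1.3²) ≈ 1.5.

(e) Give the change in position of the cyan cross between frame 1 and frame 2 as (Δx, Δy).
(0.9, 5.8)

The cyan cross was at (12.2, 9.4) in frame 1 and (13.1, 15.2) in frame 2.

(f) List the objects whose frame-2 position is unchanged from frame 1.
the pink triangle, the green square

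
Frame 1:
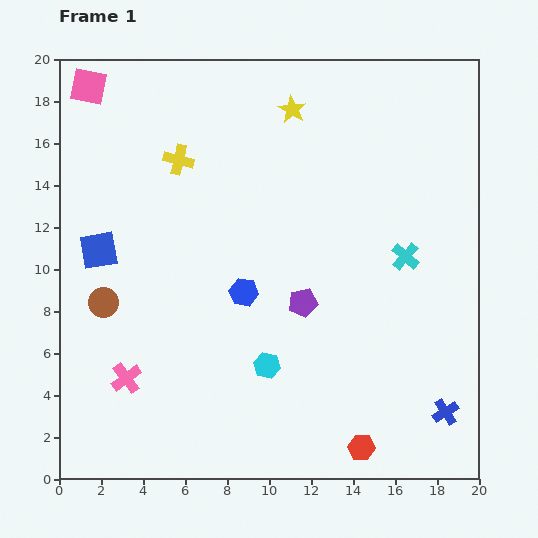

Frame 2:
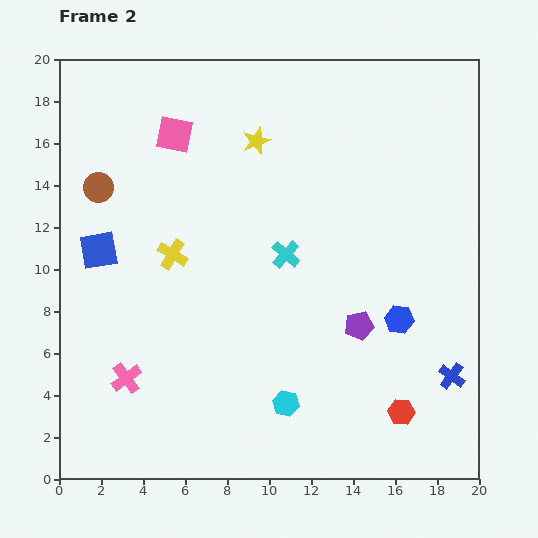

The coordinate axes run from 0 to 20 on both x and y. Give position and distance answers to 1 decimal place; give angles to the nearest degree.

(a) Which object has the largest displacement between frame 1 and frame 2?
the blue hexagon

(moved 7.5; next 5.7)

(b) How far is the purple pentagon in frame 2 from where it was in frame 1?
2.9

The purple pentagon moved from (11.6, 8.4) to (14.3, 7.3), a distance of √(2.7² + 1.1²) ≈ 2.9.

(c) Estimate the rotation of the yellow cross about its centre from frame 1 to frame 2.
16° clockwise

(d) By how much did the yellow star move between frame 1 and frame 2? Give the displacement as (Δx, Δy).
(-1.7, -1.5)

The yellow star was at (11.1, 17.6) in frame 1 and (9.4, 16.1) in frame 2.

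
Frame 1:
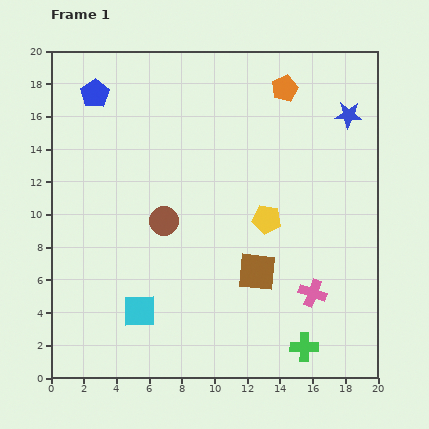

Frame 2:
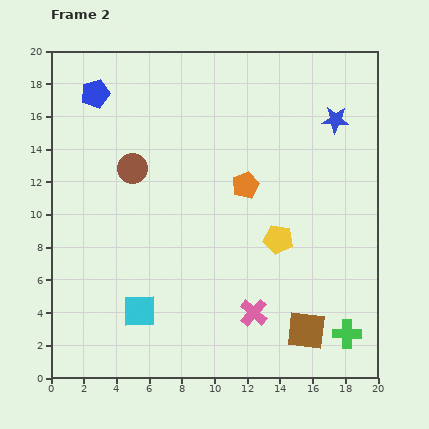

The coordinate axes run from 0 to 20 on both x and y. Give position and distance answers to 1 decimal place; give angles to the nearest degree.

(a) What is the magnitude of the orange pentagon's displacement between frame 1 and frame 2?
6.4

The orange pentagon moved from (14.3, 17.7) to (11.9, 11.8), a distance of √(2.4² + 5.9²) ≈ 6.4.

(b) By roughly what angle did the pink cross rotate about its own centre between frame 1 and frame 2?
22° clockwise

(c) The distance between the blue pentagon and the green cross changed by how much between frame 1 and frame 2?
+1.2

Distance in frame 1: 20.1. Distance in frame 2: 21.3.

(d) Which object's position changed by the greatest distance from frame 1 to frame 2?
the orange pentagon

(moved 6.4; next 4.7)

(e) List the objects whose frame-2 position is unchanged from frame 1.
the cyan square, the blue pentagon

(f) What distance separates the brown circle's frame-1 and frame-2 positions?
3.7

The brown circle moved from (6.9, 9.6) to (5.0, 12.8), a distance of √(1.9² + 3.2²) ≈ 3.7.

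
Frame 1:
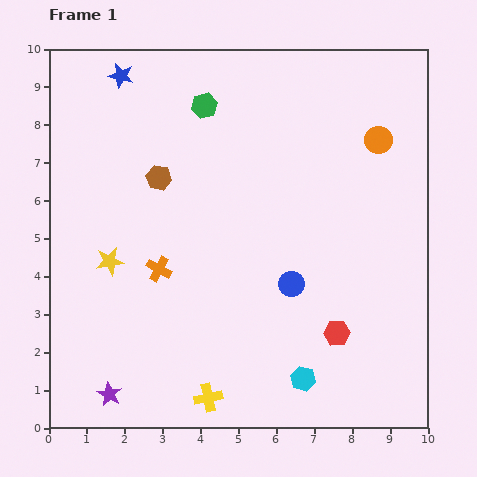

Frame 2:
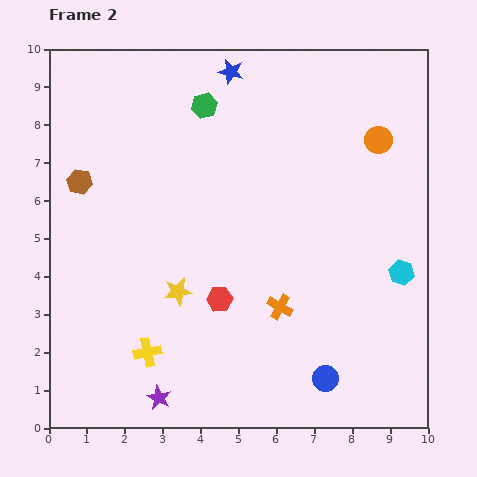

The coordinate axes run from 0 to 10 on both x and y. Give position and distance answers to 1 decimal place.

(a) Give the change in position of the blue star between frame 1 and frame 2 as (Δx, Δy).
(2.9, 0.1)

The blue star was at (1.9, 9.3) in frame 1 and (4.8, 9.4) in frame 2.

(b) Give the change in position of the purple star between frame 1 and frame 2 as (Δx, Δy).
(1.3, -0.1)

The purple star was at (1.6, 0.9) in frame 1 and (2.9, 0.8) in frame 2.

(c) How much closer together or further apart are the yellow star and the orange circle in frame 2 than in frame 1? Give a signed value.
-1.2

Distance in frame 1: 7.8. Distance in frame 2: 6.6.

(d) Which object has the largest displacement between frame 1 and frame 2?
the cyan hexagon

(moved 3.8; next 3.4)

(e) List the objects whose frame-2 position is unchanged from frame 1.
the orange circle, the green hexagon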